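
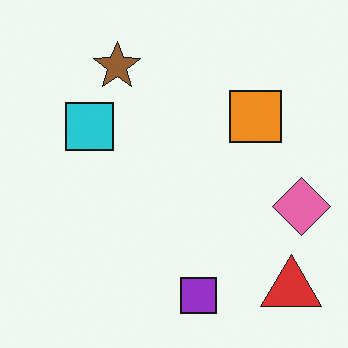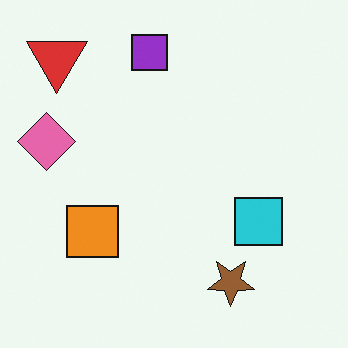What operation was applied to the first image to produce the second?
It was rotated 180°.

The red triangle sits in the bottom-right of the first image and the top-left of the second — consistent with a whole-image 180° rotation.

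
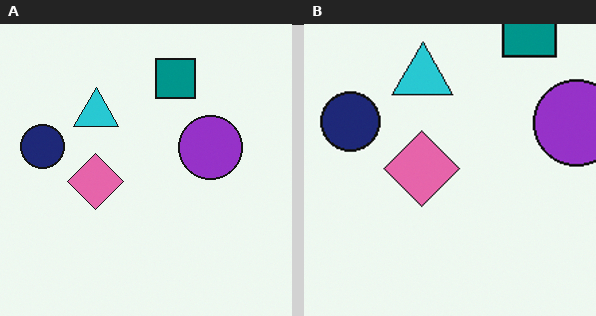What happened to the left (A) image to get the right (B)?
The transformation is: cropped slightly and scaled back up.

The visible shapes are larger and the field of view is narrower; shapes near the original edges may be partly or wholly outside the frame — a crop-and-rescale.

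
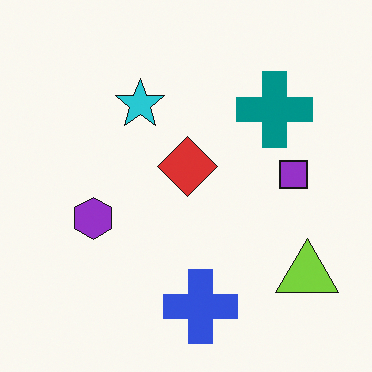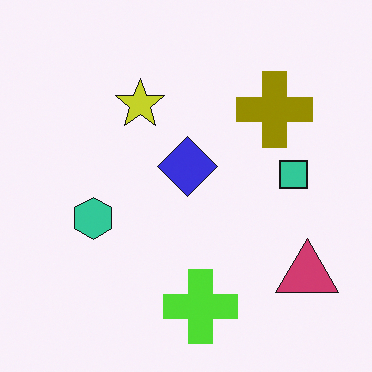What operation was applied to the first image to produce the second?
This is the original image hue-shifted through roughly half the color wheel.

Every shape's color has rotated by the same amount around the hue wheel — a uniform hue shift.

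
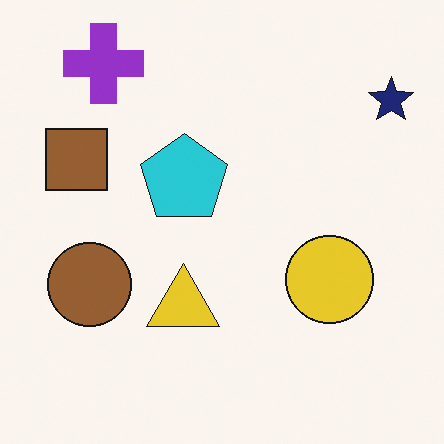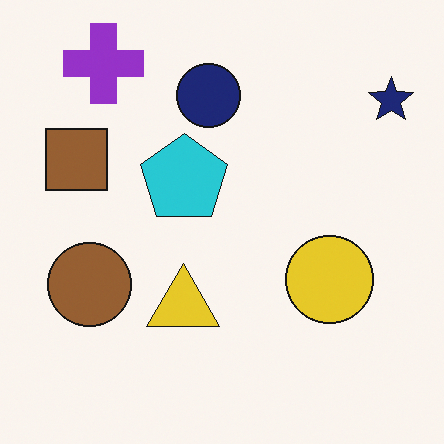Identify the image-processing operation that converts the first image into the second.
It was overlaid with an additional navy circle.

A navy circle appears in the second image that is absent from the first.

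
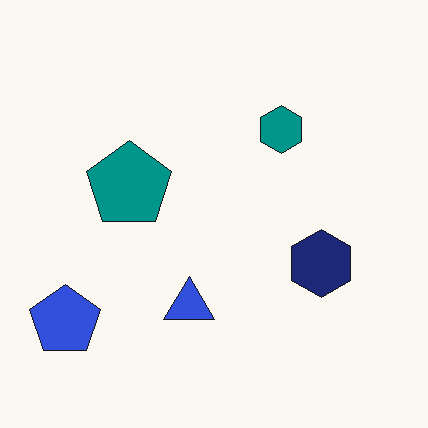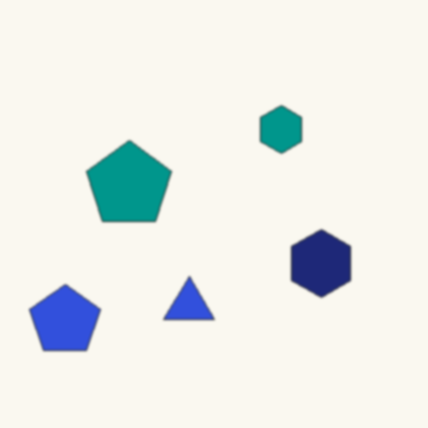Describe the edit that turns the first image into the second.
The transformation is: lightly blurred.

Shape edges and outlines are uniformly softened across the whole image.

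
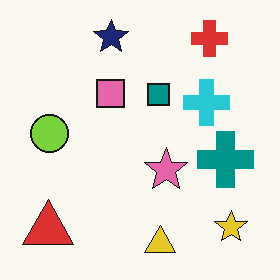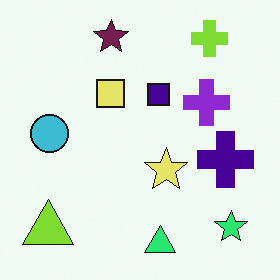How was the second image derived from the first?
It was hue-shifted through roughly a third of the color wheel.

Every shape's color has rotated by the same amount around the hue wheel — a uniform hue shift.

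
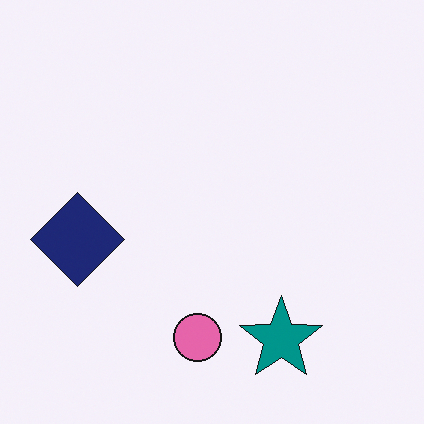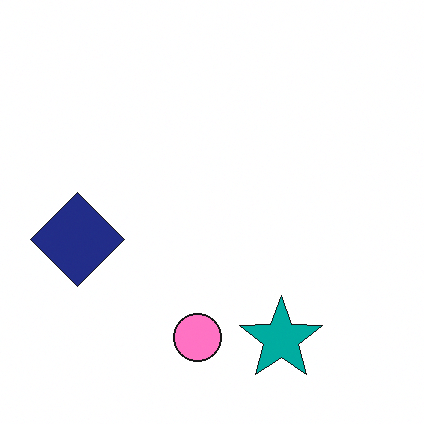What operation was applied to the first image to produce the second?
The image was slightly brightened.

Every pixel — background and shapes alike — is uniformly brightened.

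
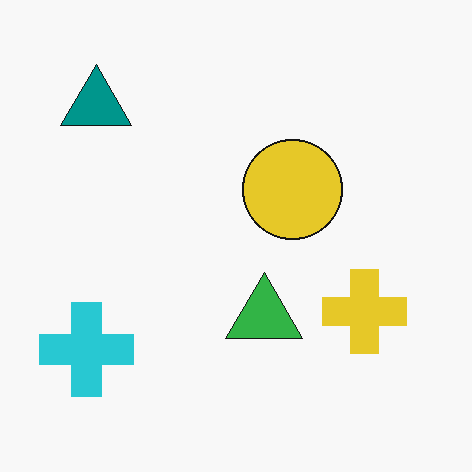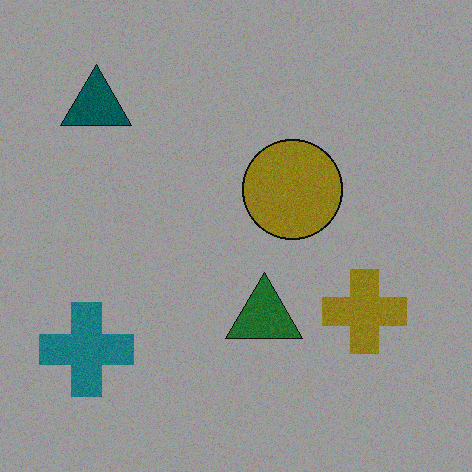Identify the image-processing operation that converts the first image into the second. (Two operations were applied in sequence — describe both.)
This is the original image degraded with visible gaussian noise, then darkened a lot.

Random speckle covers the whole image, including the flat background. Every pixel — background and shapes alike — is uniformly darkened.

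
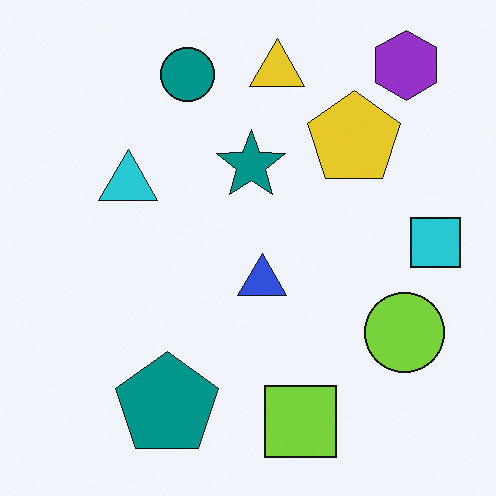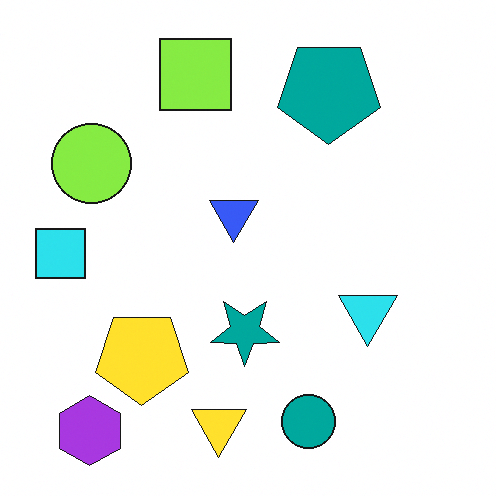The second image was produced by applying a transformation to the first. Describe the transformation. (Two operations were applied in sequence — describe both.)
Rotated 180°, then slightly brightened.

The purple hexagon sits in the top-right of the first image and the bottom-left of the second — consistent with a whole-image 180° rotation. Every pixel — background and shapes alike — is uniformly brightened.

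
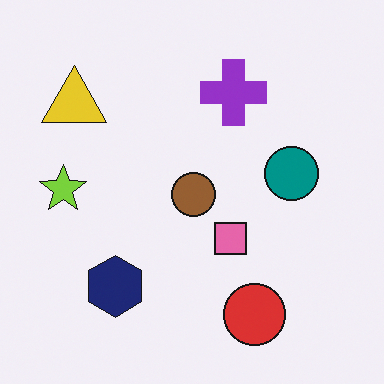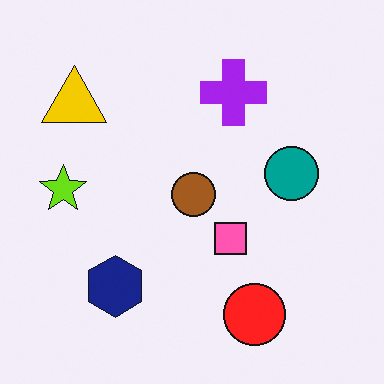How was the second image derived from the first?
The image was slightly oversaturated.

All colors are more vivid — a global saturation change.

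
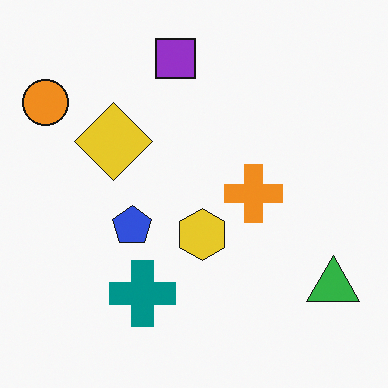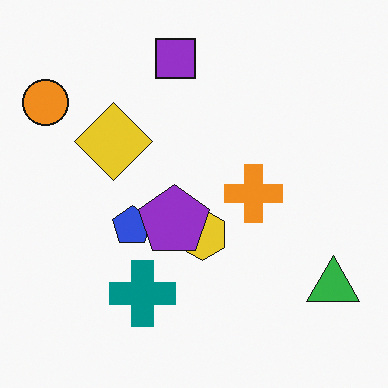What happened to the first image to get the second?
Overlaid with an additional purple pentagon.

A purple pentagon appears in the second image that is absent from the first.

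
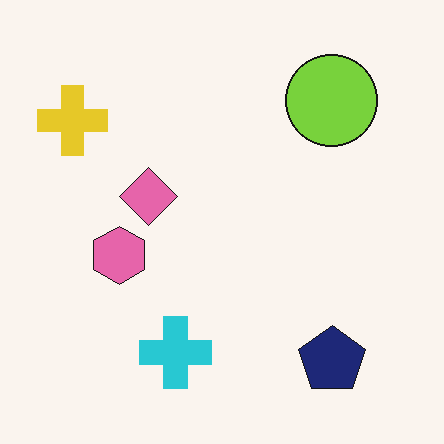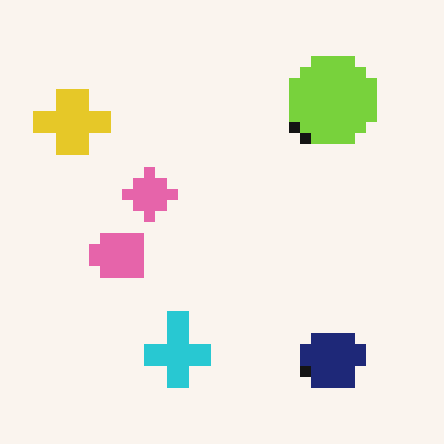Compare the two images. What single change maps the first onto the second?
Heavily pixelated into large blocks.

Shapes are reduced to large square blocks; fine edges and outlines are lost — a downscale-then-upscale (mosaic) effect.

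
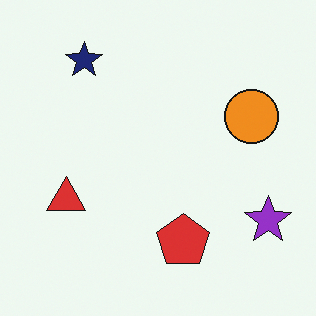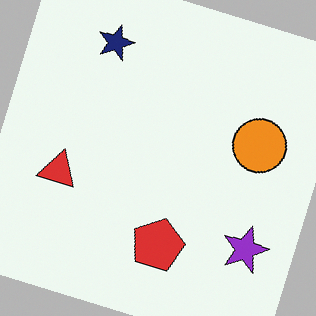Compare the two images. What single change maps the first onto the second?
The image was rotated clockwise by a clearly visible amount.

Every shape is tilted by the same angle and the image corners show triangular fill wedges — a whole-image rotation by a non-right angle.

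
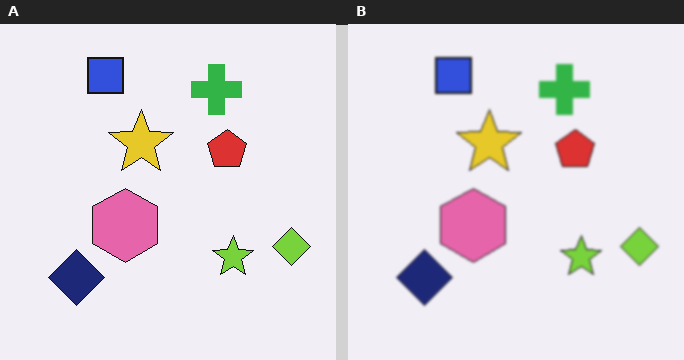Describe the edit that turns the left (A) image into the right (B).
Lightly blurred.

Shape edges and outlines are uniformly softened across the whole image.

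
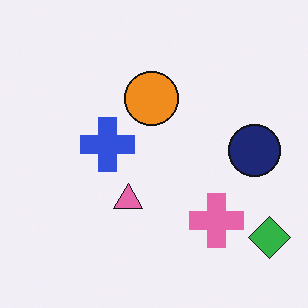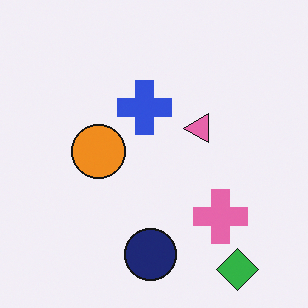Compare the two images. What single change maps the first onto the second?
The transformation is: transposed (reflected across the top-left ↔ bottom-right diagonal).

Shapes have swapped their row and column positions — what was in the top-right is now in the bottom-left — a diagonal reflection.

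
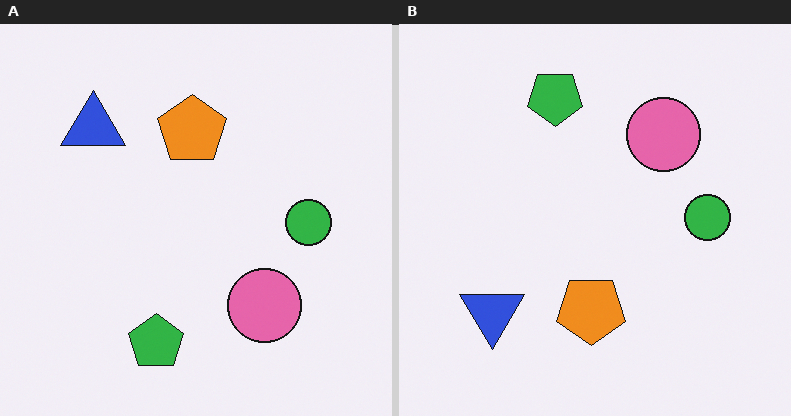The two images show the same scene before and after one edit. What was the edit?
Flipped vertically (top ↔ bottom).

The green pentagon is in the bottom of the left (A) image and the top of the right (B) — shapes on opposite sides of the horizontal midline have swapped in a mirror flip.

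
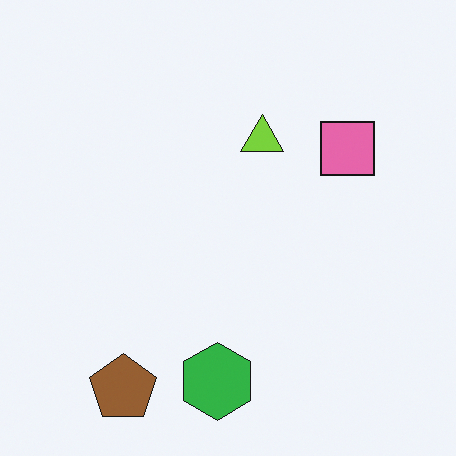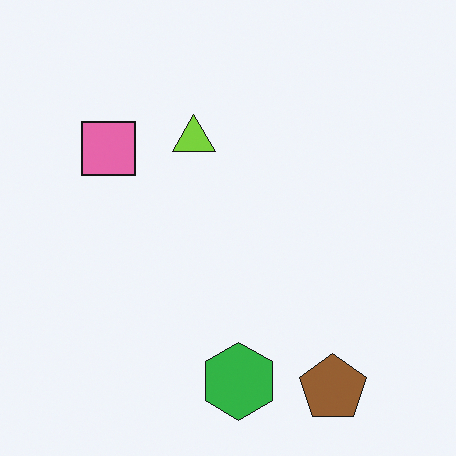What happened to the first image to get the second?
This is the original image flipped horizontally (left ↔ right).

The pink square is in the top-right of the first image and the top-left of the second — shapes on opposite sides of the vertical midline have swapped in a mirror flip.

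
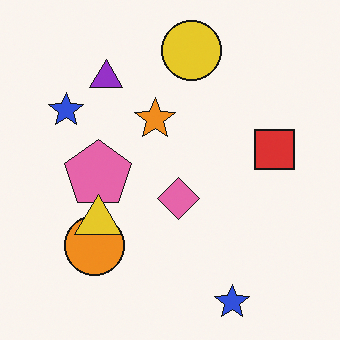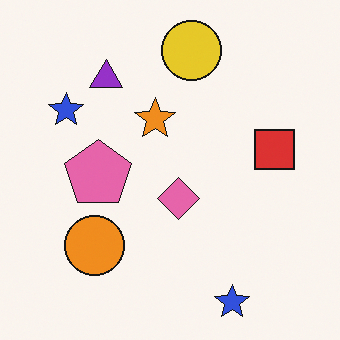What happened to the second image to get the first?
This is the original image overlaid with an additional yellow triangle.

A yellow triangle appears in the first image that is absent from the second.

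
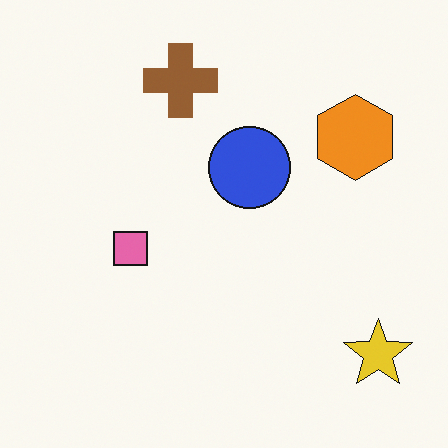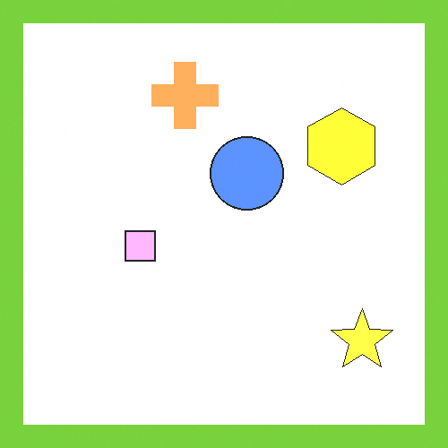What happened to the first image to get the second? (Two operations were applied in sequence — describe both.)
The second image is the first noticeably brightened, then framed with a lime border.

Every pixel — background and shapes alike — is uniformly brightened. A solid lime frame runs around the edge of the second image, with the content slightly shrunk inside it.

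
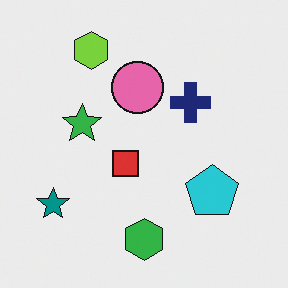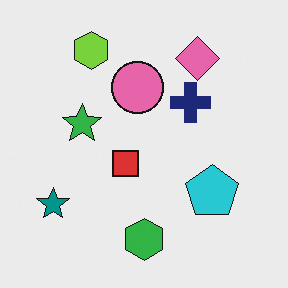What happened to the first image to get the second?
Overlaid with an additional pink diamond.

A pink diamond appears in the second image that is absent from the first.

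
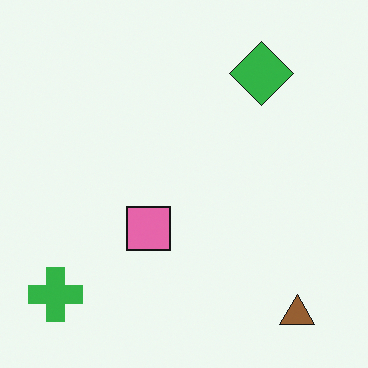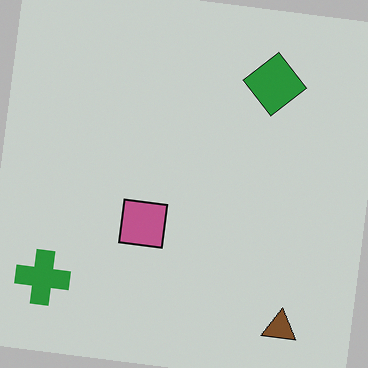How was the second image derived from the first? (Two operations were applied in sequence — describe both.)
It was slightly darkened, then rotated clockwise by a few degrees.

Every pixel — background and shapes alike — is uniformly darkened. Every shape is tilted by the same angle and the image corners show triangular fill wedges — a whole-image rotation by a non-right angle.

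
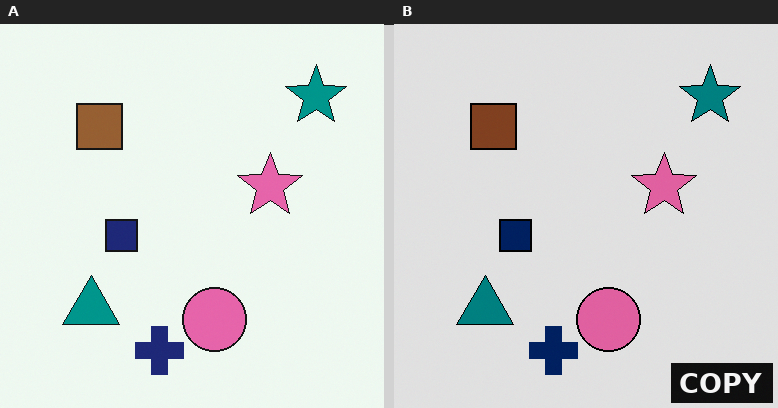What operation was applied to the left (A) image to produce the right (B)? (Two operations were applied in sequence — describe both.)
The right (B) image is the left (A) moderately posterized, then watermarked with the text "COPY" in the lower-right corner.

Each flat color has snapped to a coarser quantized level — most visibly, the near-white background has dropped to a flat grey. A dark label reading "COPY" appears in the lower-right corner.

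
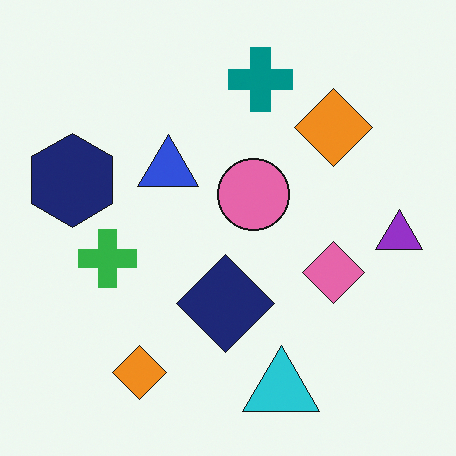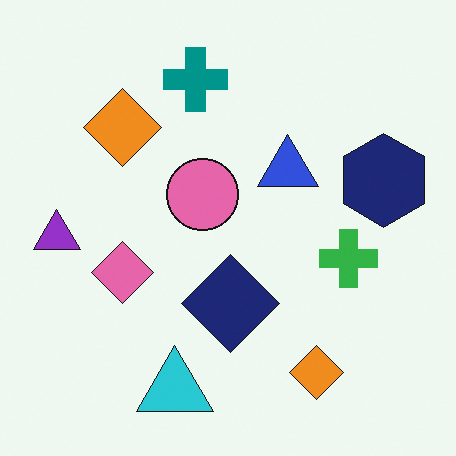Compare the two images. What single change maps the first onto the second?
The image was flipped horizontally (left ↔ right).

The purple triangle is in the right of the first image and the left of the second — shapes on opposite sides of the vertical midline have swapped in a mirror flip.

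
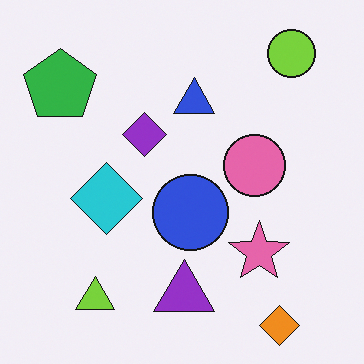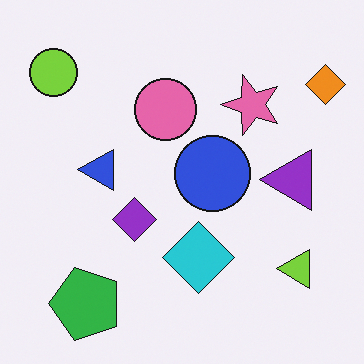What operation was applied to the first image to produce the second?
It was rotated 90° counter-clockwise.

The orange diamond sits in the bottom-right of the first image and the top-right of the second — consistent with a whole-image 90° counter-clockwise rotation.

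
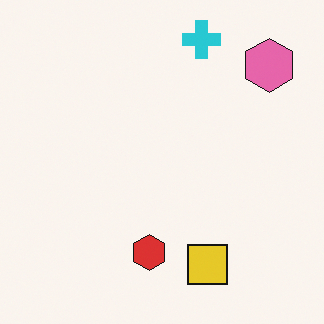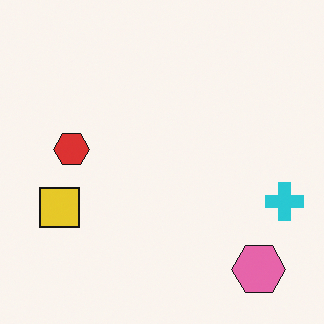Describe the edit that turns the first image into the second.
The image was rotated 90° clockwise.

The pink hexagon sits in the top-right of the first image and the bottom-right of the second — consistent with a whole-image 90° clockwise rotation.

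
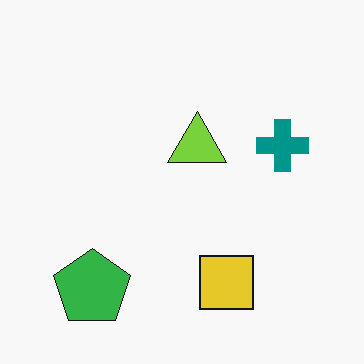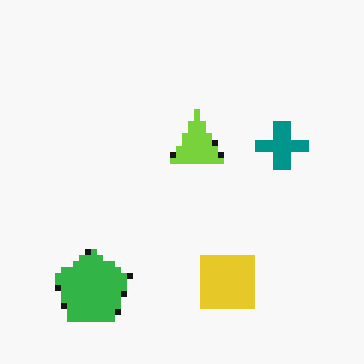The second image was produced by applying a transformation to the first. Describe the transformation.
It was pixelated into visible square blocks.

Shapes are reduced to large square blocks; fine edges and outlines are lost — a downscale-then-upscale (mosaic) effect.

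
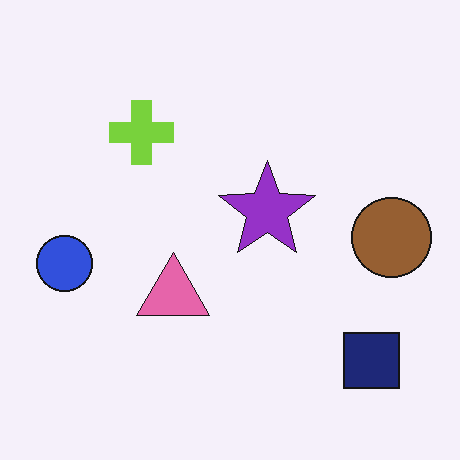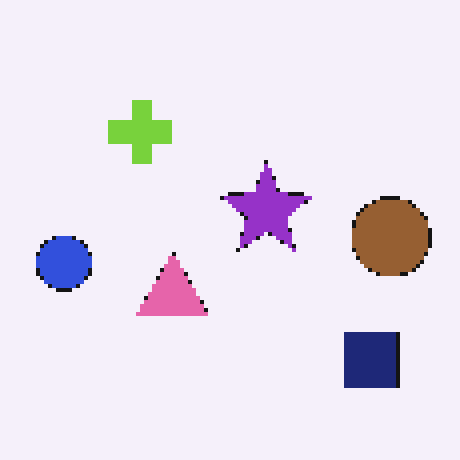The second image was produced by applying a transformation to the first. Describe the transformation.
This is the original image lightly pixelated (a mild mosaic effect).

Shapes are reduced to large square blocks; fine edges and outlines are lost — a downscale-then-upscale (mosaic) effect.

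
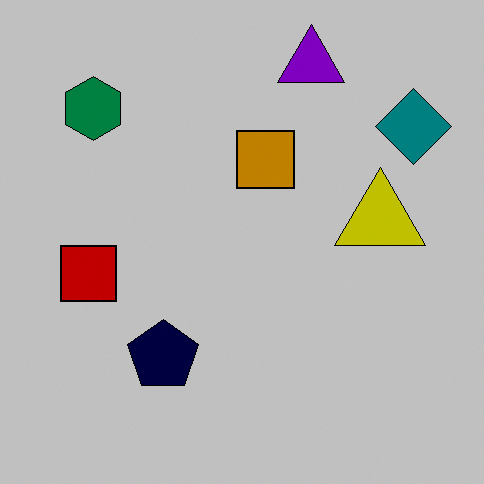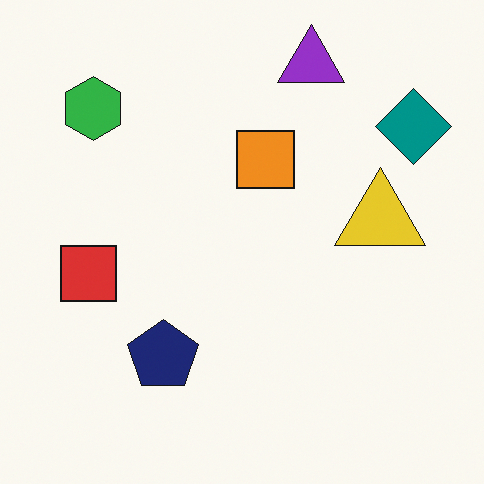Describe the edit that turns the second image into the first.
The first image is the second heavily posterized to just a handful of flat colors.

Each flat color has snapped to a coarser quantized level — most visibly, the near-white background has dropped to a flat grey.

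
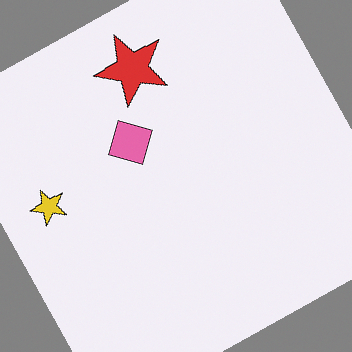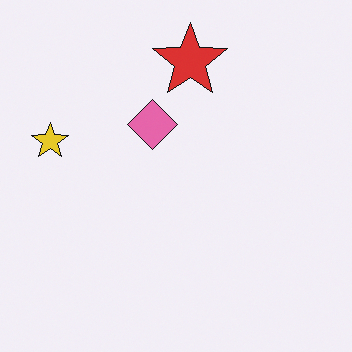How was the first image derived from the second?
The image was rotated counter-clockwise by a moderate amount.

Every shape is tilted by the same angle and the image corners show triangular fill wedges — a whole-image rotation by a non-right angle.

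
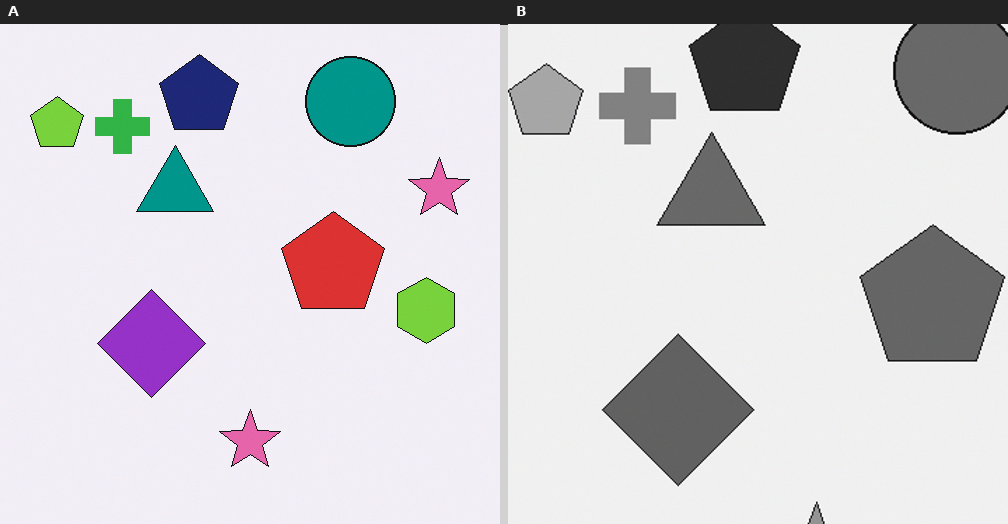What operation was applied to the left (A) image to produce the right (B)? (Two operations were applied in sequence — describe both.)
The image was converted to grayscale, then cropped slightly and scaled back up.

All color is removed — every shape is now a shade of grey. The visible shapes are larger and the field of view is narrower; shapes near the original edges may be partly or wholly outside the frame — a crop-and-rescale.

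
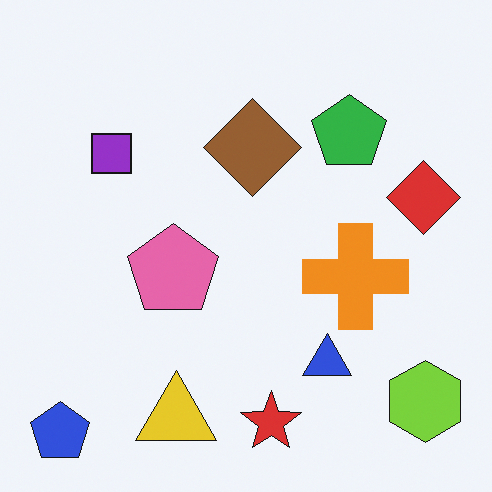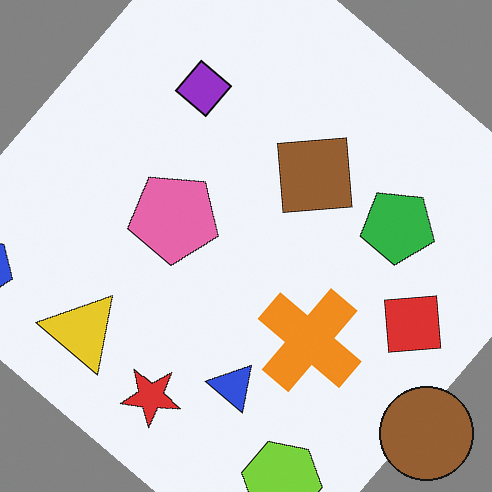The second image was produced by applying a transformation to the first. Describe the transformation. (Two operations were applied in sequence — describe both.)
This is the original image rotated clockwise by a large amount — several tens of degrees, then overlaid with an additional brown circle.

Every shape is tilted by the same angle and the image corners show triangular fill wedges — a whole-image rotation by a non-right angle. A brown circle appears in the second image that is absent from the first.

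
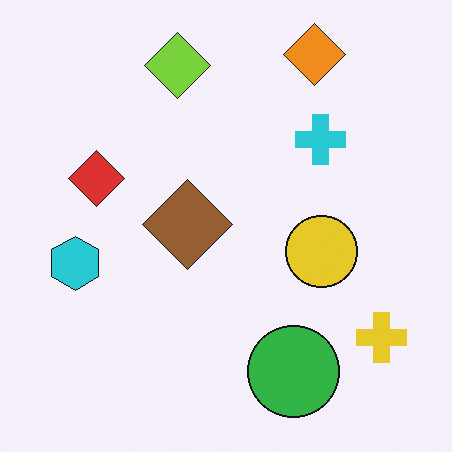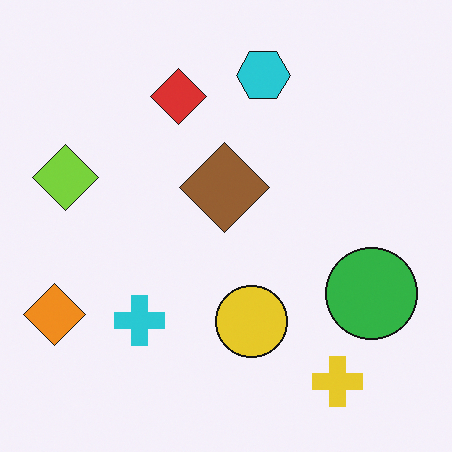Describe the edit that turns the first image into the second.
This is the original image transposed (reflected across the top-left ↔ bottom-right diagonal).

Shapes have swapped their row and column positions — what was in the top-right is now in the bottom-left — a diagonal reflection.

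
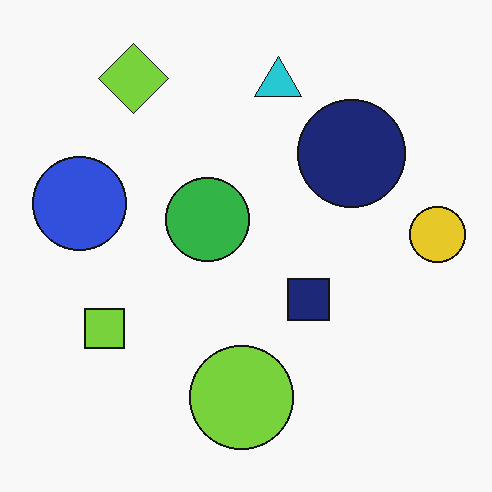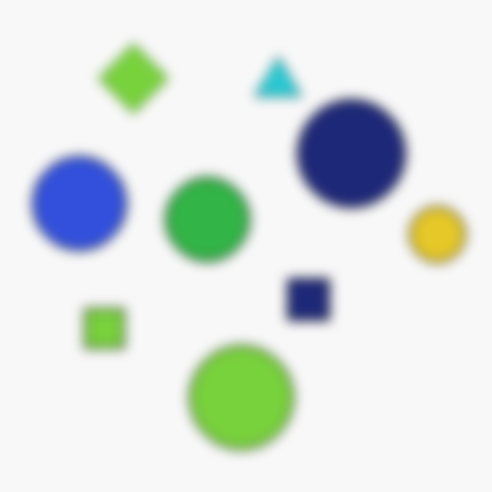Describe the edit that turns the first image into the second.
The image was heavily blurred.

Shape edges and outlines are uniformly softened across the whole image.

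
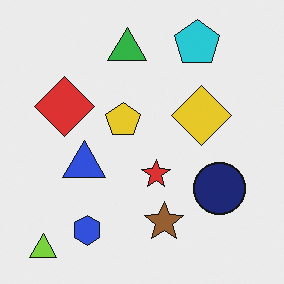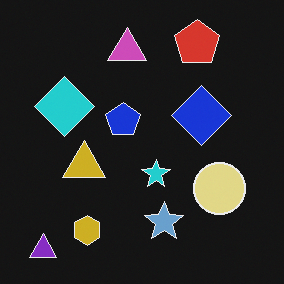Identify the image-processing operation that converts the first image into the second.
Color-inverted (negative).

The light background has become dark and every shape's color is its complement — a photographic negative.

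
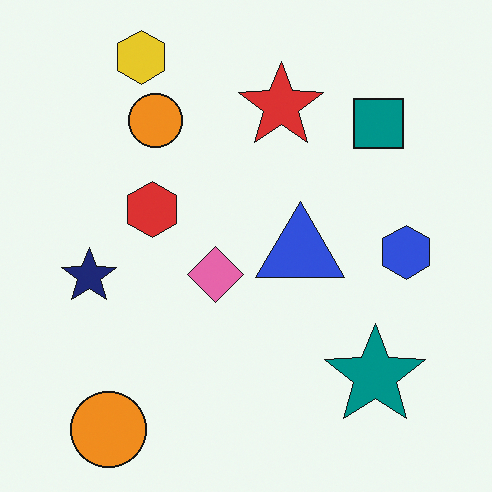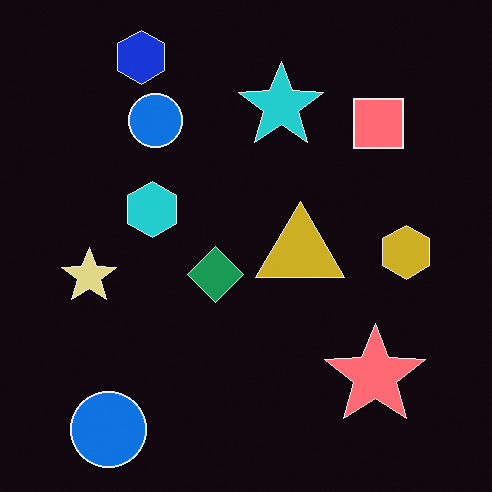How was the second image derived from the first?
The image was color-inverted (negative).

The light background has become dark and every shape's color is its complement — a photographic negative.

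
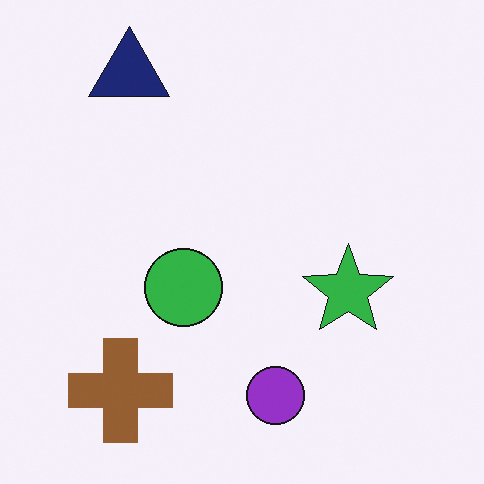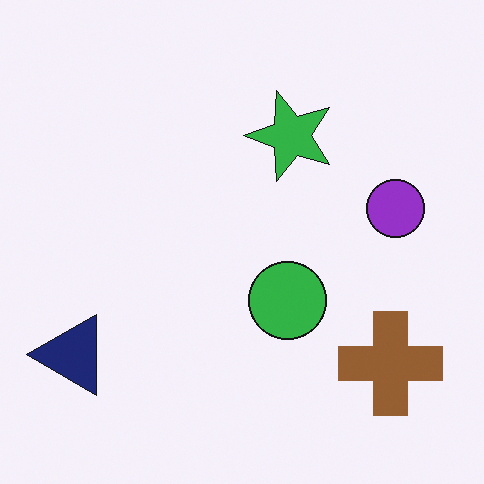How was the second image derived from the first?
The transformation is: rotated 90° counter-clockwise.

The navy triangle sits in the top-left of the first image and the bottom-left of the second — consistent with a whole-image 90° counter-clockwise rotation.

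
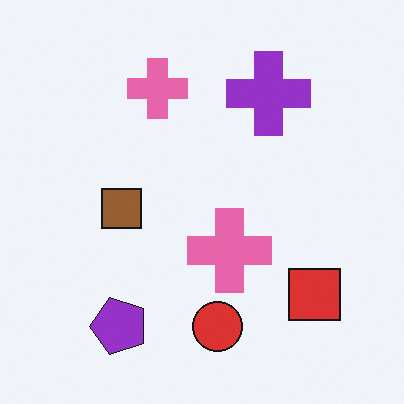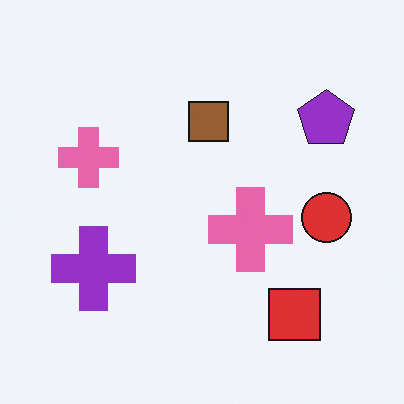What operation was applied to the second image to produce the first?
The image was transposed (reflected across the top-left ↔ bottom-right diagonal).

Shapes have swapped their row and column positions — what was in the top-right is now in the bottom-left — a diagonal reflection.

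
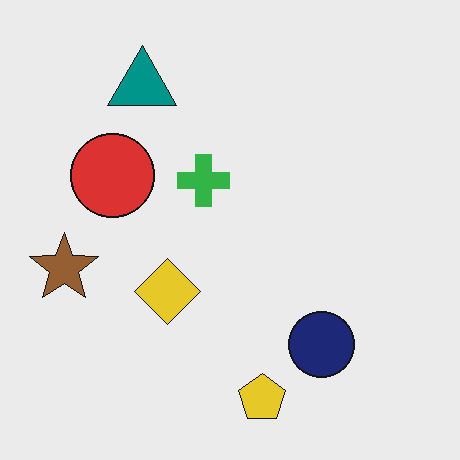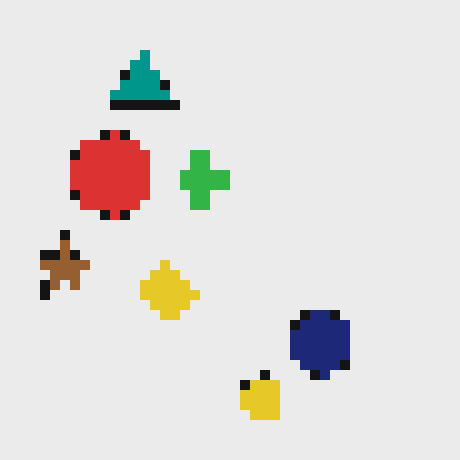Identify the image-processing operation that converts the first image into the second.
The second image is the first heavily pixelated into large blocks.

Shapes are reduced to large square blocks; fine edges and outlines are lost — a downscale-then-upscale (mosaic) effect.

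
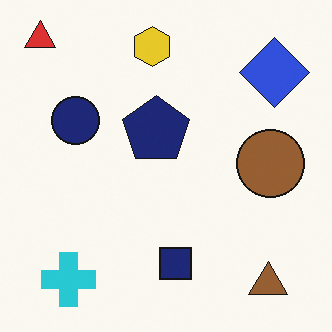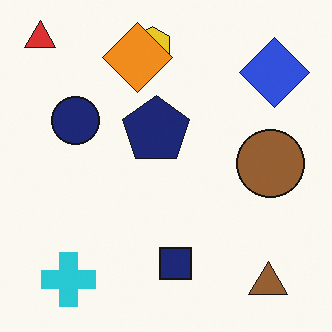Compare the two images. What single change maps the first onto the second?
The image was overlaid with an additional orange diamond.

An orange diamond appears in the second image that is absent from the first.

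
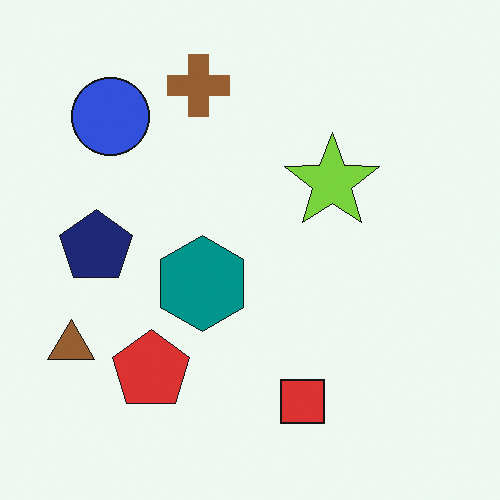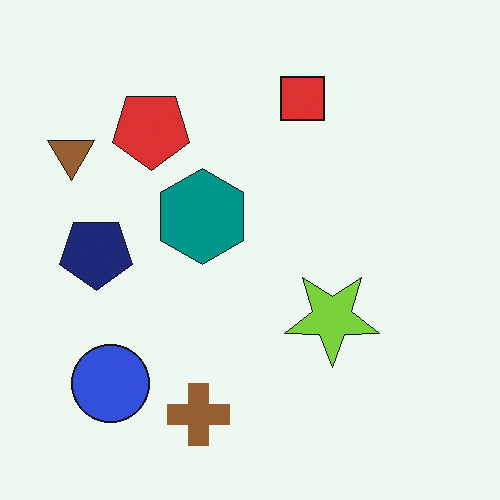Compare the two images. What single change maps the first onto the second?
It was flipped vertically (top ↔ bottom).

The brown cross is in the top of the first image and the bottom of the second — shapes on opposite sides of the horizontal midline have swapped in a mirror flip.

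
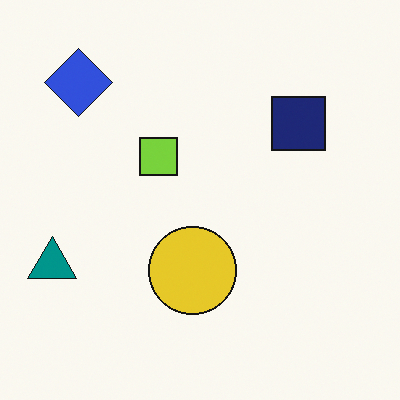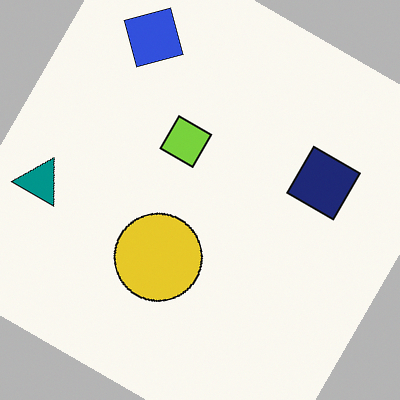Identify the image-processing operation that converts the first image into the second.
The image was rotated clockwise by a large amount — several tens of degrees.

Every shape is tilted by the same angle and the image corners show triangular fill wedges — a whole-image rotation by a non-right angle.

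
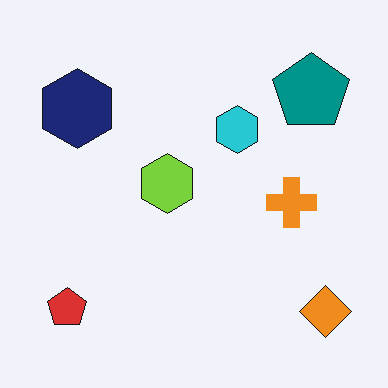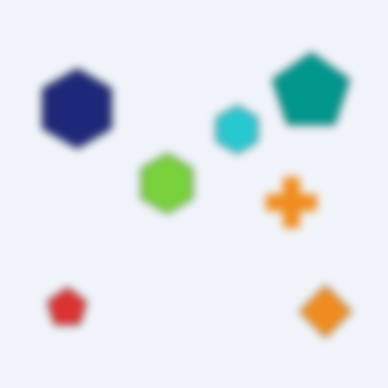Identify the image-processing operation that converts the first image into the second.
The transformation is: noticeably gaussian-blurred.

Shape edges and outlines are uniformly softened across the whole image.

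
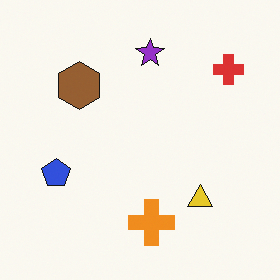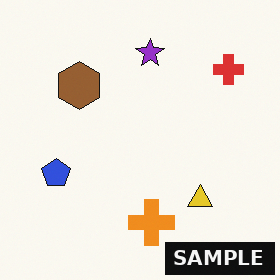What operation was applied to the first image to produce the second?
The image was watermarked with the text "SAMPLE" in the lower-right corner.

A dark label reading "SAMPLE" appears in the lower-right corner.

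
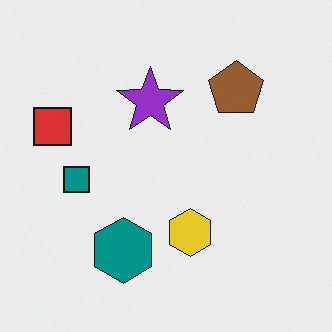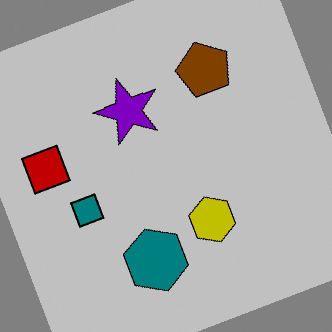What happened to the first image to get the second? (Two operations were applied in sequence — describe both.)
The transformation is: rotated counter-clockwise by a moderate amount, then aggressively posterized.

Every shape is tilted by the same angle and the image corners show triangular fill wedges — a whole-image rotation by a non-right angle. Each flat color has snapped to a coarser quantized level — most visibly, the near-white background has dropped to a flat grey.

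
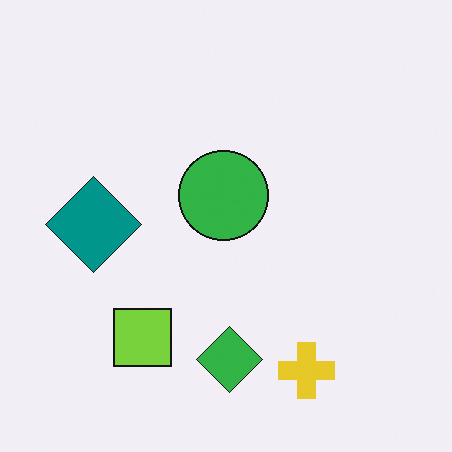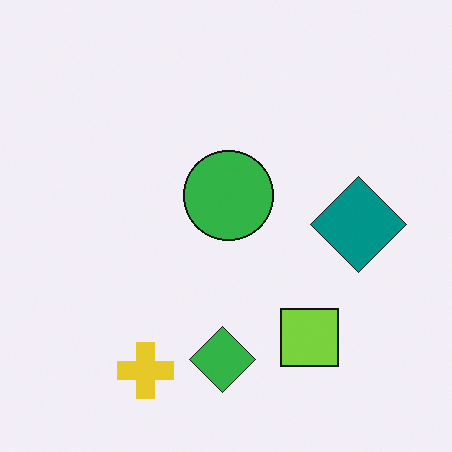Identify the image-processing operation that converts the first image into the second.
The transformation is: flipped horizontally (left ↔ right).

The teal diamond is in the left of the first image and the right of the second — shapes on opposite sides of the vertical midline have swapped in a mirror flip.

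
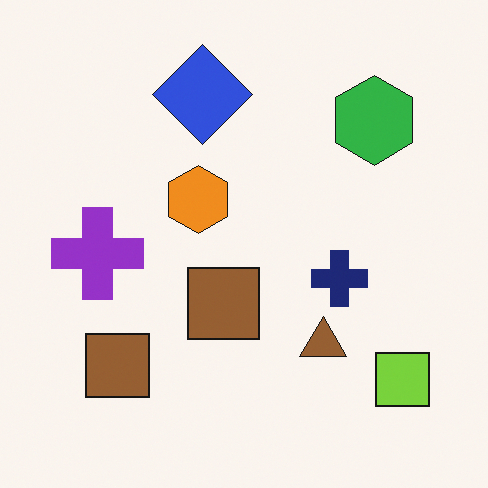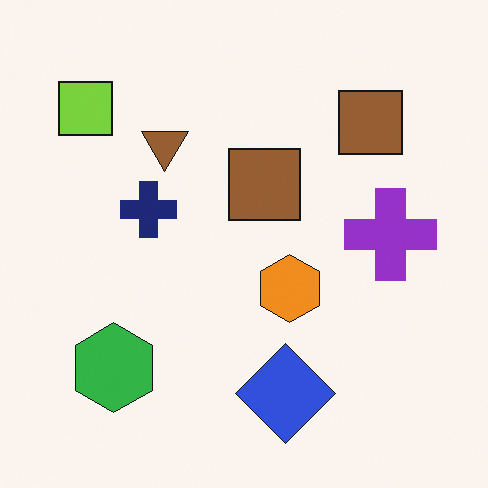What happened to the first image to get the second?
Rotated 180°.

The lime square sits in the bottom-right of the first image and the top-left of the second — consistent with a whole-image 180° rotation.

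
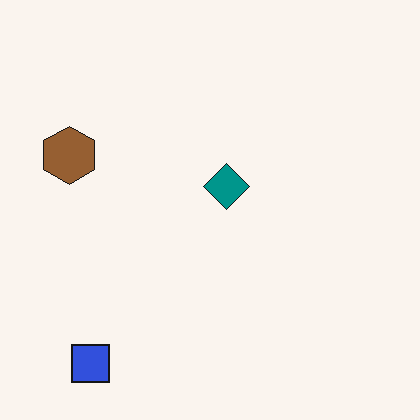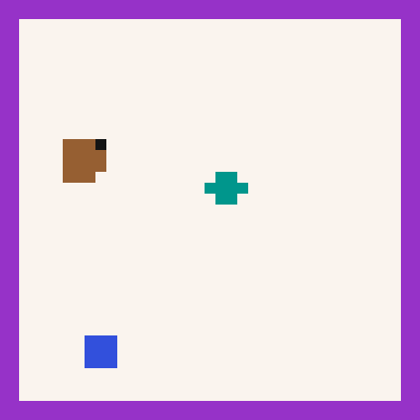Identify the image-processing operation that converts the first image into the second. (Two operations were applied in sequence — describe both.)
The transformation is: heavily pixelated into large blocks, then framed with a purple border.

Shapes are reduced to large square blocks; fine edges and outlines are lost — a downscale-then-upscale (mosaic) effect. A solid purple frame runs around the edge of the second image, with the content slightly shrunk inside it.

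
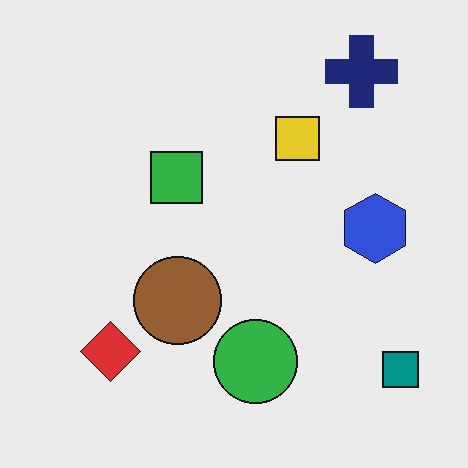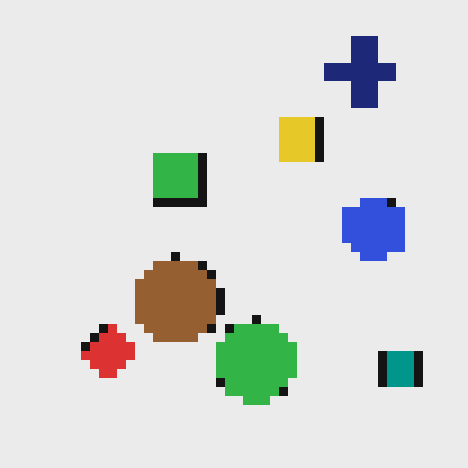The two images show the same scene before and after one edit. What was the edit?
The second image is the first coarsely pixelated.

Shapes are reduced to large square blocks; fine edges and outlines are lost — a downscale-then-upscale (mosaic) effect.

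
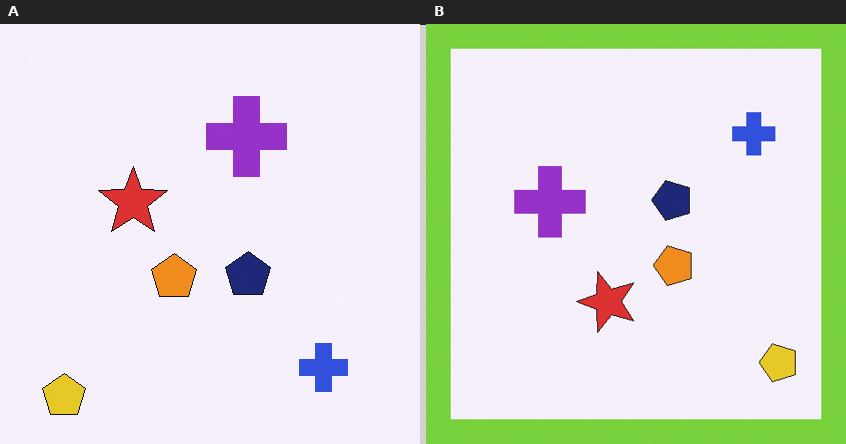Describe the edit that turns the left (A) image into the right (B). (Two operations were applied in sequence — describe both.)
The image was rotated 90° counter-clockwise, then framed with a lime border.

The yellow pentagon sits in the bottom-left of the left (A) image and the bottom-right of the right (B) — consistent with a whole-image 90° counter-clockwise rotation. A solid lime frame runs around the edge of the right (B) image, with the content slightly shrunk inside it.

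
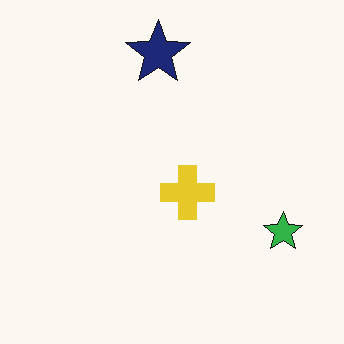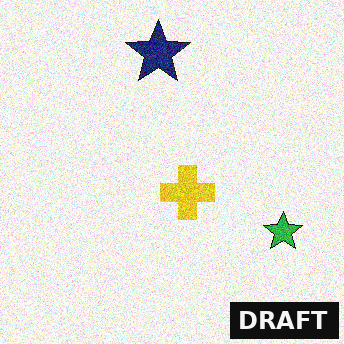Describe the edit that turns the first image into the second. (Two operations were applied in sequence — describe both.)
Degraded with visible gaussian noise, then watermarked with the text "DRAFT" in the lower-right corner.

Random speckle covers the whole image, including the flat background. A dark label reading "DRAFT" appears in the lower-right corner.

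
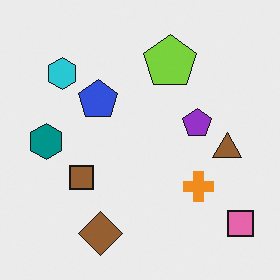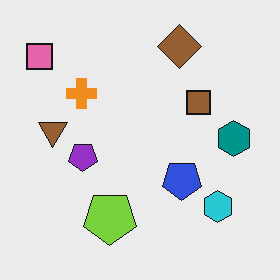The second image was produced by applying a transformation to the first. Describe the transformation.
The second image is the first rotated 180°.

The pink square sits in the bottom-right of the first image and the top-left of the second — consistent with a whole-image 180° rotation.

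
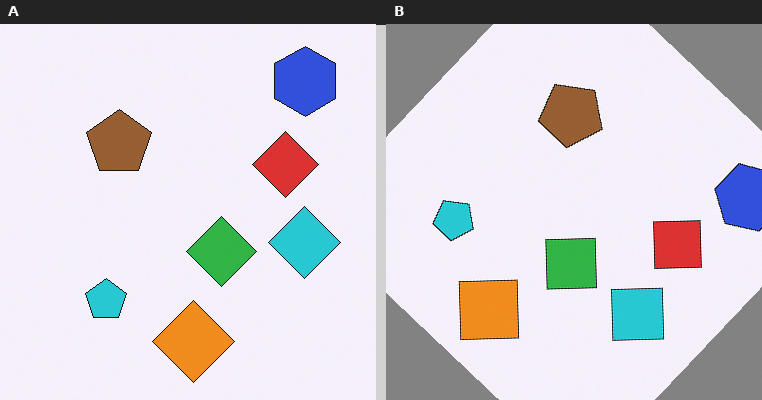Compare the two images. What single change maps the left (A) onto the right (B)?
The image was rotated clockwise by a large amount — several tens of degrees.

Every shape is tilted by the same angle and the image corners show triangular fill wedges — a whole-image rotation by a non-right angle.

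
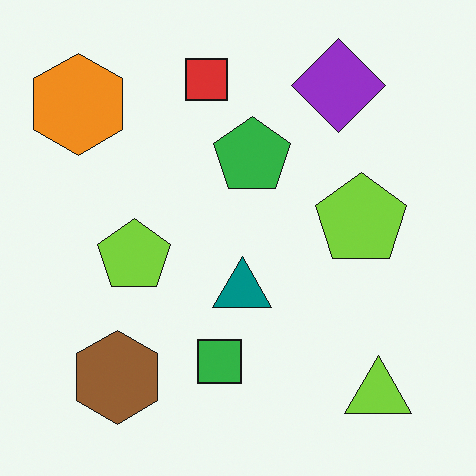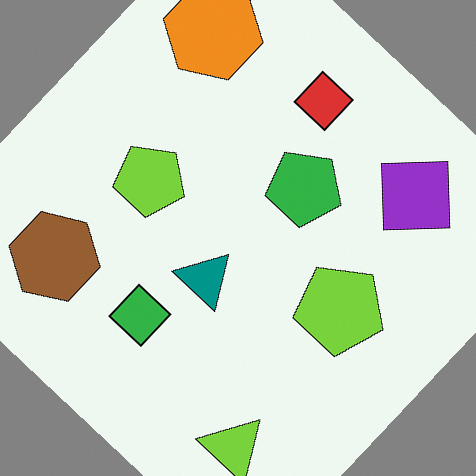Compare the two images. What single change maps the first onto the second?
The transformation is: rotated clockwise by a large amount — several tens of degrees.

Every shape is tilted by the same angle and the image corners show triangular fill wedges — a whole-image rotation by a non-right angle.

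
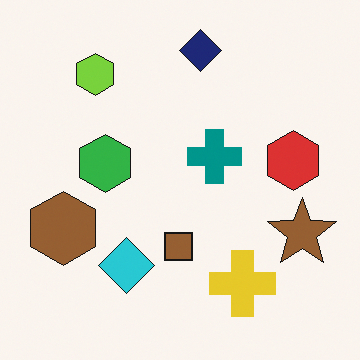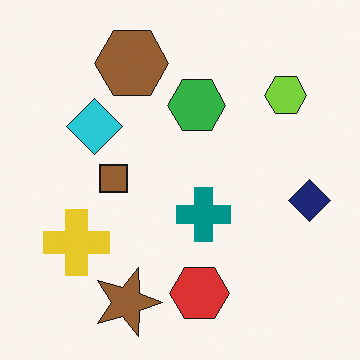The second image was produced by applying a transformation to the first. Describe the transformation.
The second image is the first rotated 90° clockwise.

The lime hexagon sits in the top-left of the first image and the top-right of the second — consistent with a whole-image 90° clockwise rotation.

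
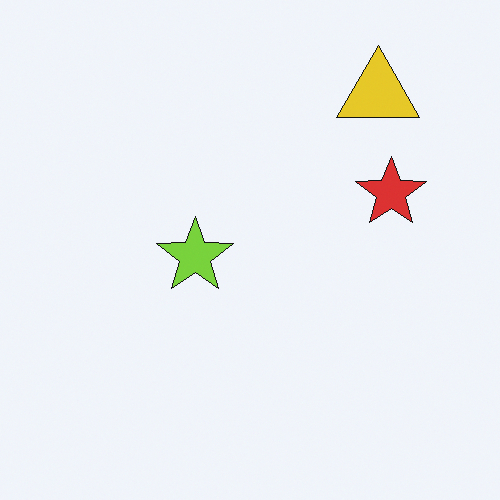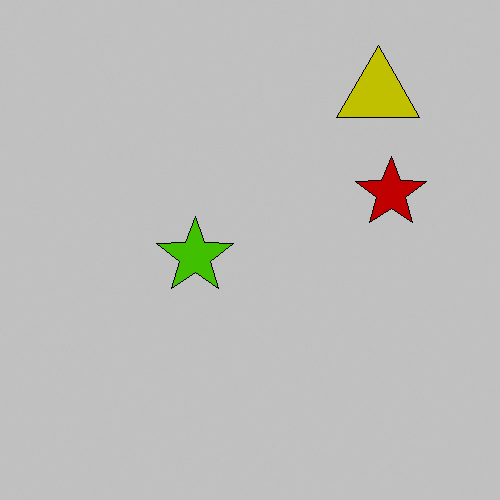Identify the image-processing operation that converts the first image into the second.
The transformation is: heavily posterized to just a handful of flat colors.

Each flat color has snapped to a coarser quantized level — most visibly, the near-white background has dropped to a flat grey.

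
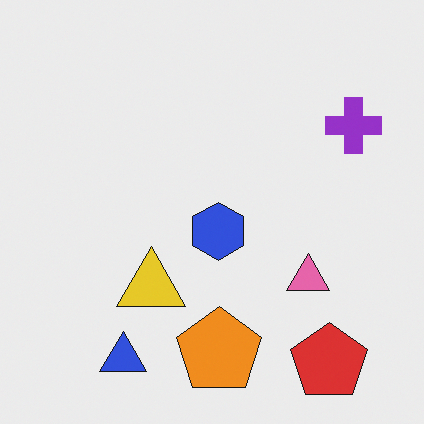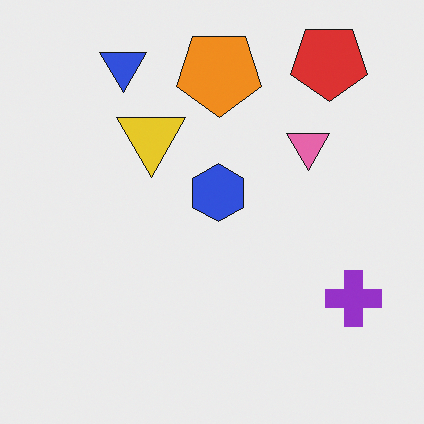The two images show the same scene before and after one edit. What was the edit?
This is the original image flipped vertically (top ↔ bottom).

The red pentagon is in the bottom-right of the first image and the top-right of the second — shapes on opposite sides of the horizontal midline have swapped in a mirror flip.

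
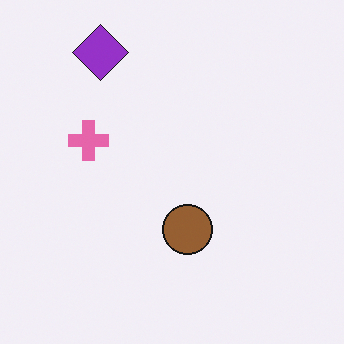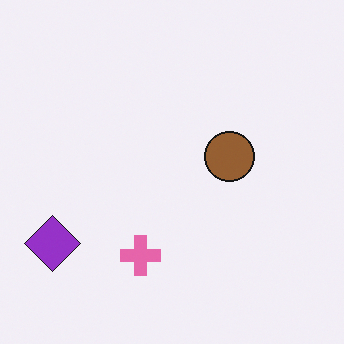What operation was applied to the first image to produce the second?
This is the original image rotated 90° counter-clockwise.

The purple diamond sits in the top-left of the first image and the bottom-left of the second — consistent with a whole-image 90° counter-clockwise rotation.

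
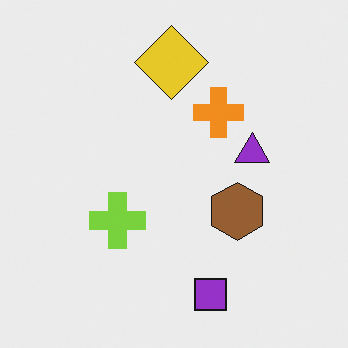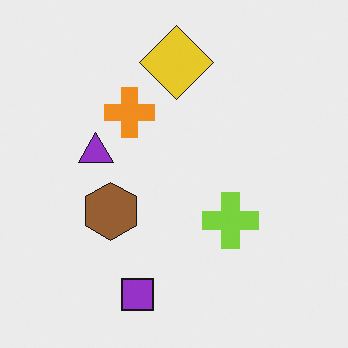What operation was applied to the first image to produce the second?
It was flipped horizontally (left ↔ right).

The purple triangle is in the right of the first image and the left of the second — shapes on opposite sides of the vertical midline have swapped in a mirror flip.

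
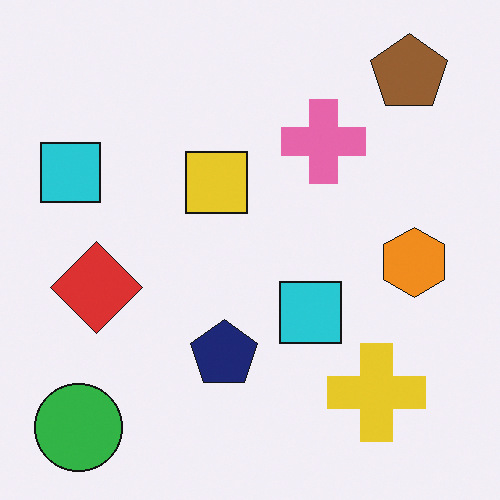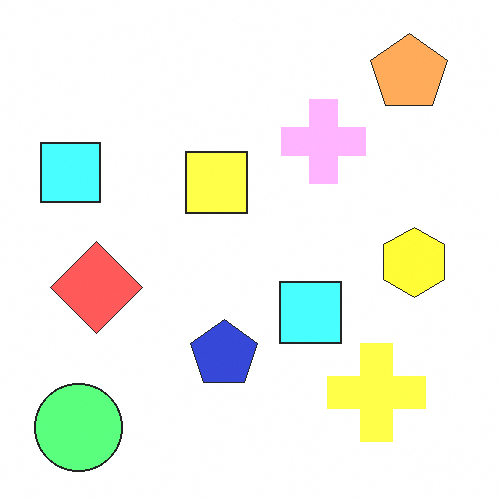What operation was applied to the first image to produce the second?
The second image is the first noticeably brightened.

Every pixel — background and shapes alike — is uniformly brightened.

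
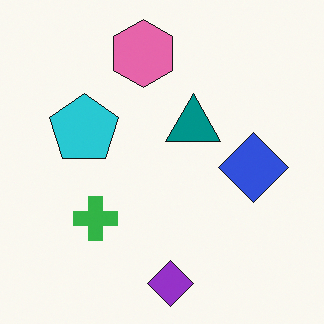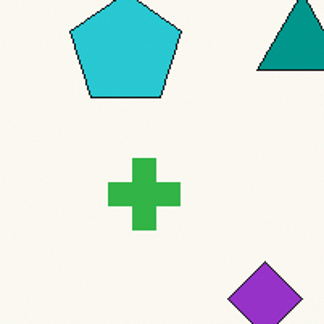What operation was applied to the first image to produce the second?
This is the original image cropped slightly and scaled back up.

The visible shapes are larger and the field of view is narrower; shapes near the original edges may be partly or wholly outside the frame — a crop-and-rescale.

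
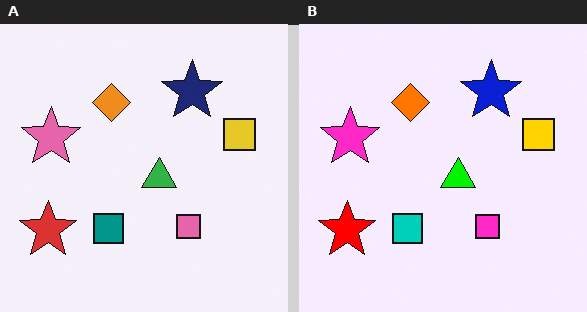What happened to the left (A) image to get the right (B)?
The right (B) image is the left (A) heavily oversaturated.

All colors are more vivid — a global saturation change.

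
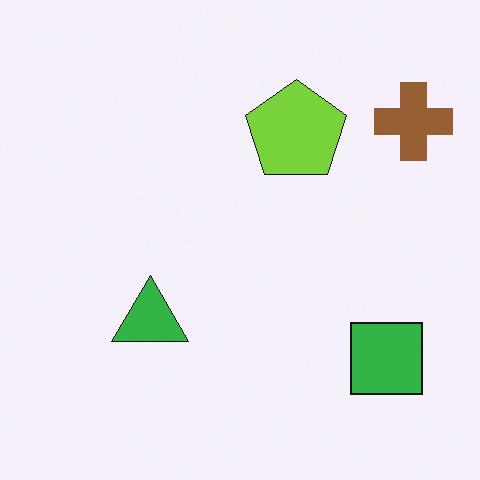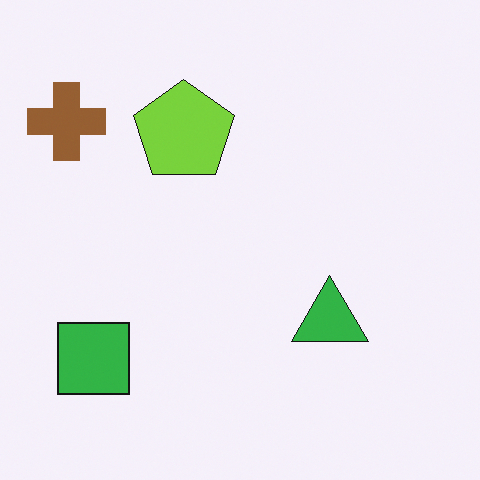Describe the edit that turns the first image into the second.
This is the original image flipped horizontally (left ↔ right).

The brown cross is in the top-right of the first image and the top-left of the second — shapes on opposite sides of the vertical midline have swapped in a mirror flip.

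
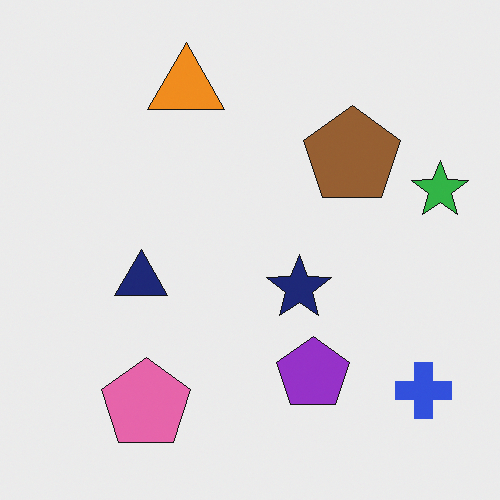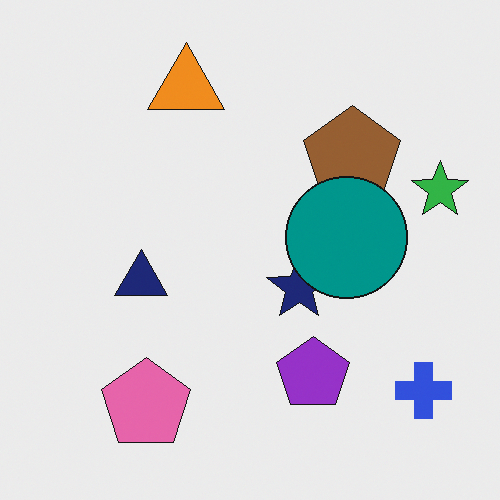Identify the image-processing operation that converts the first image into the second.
This is the original image overlaid with an additional teal circle.

A teal circle appears in the second image that is absent from the first.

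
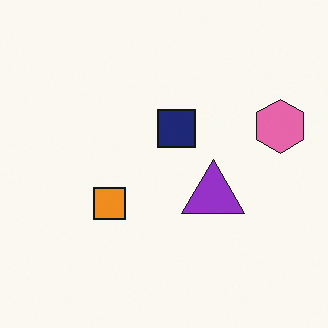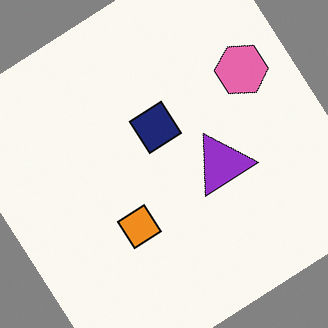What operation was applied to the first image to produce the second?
The transformation is: rotated counter-clockwise by a large amount — several tens of degrees.

Every shape is tilted by the same angle and the image corners show triangular fill wedges — a whole-image rotation by a non-right angle.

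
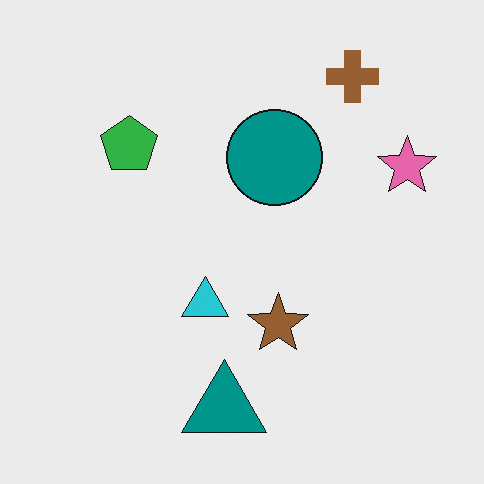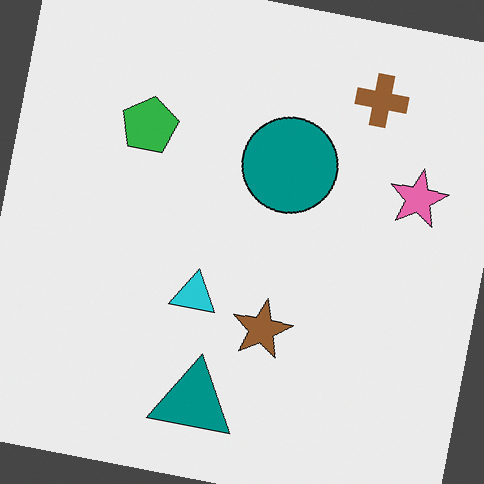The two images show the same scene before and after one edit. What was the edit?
The image was rotated clockwise by a few degrees.

Every shape is tilted by the same angle and the image corners show triangular fill wedges — a whole-image rotation by a non-right angle.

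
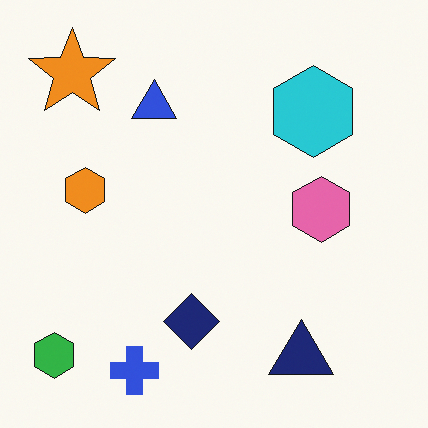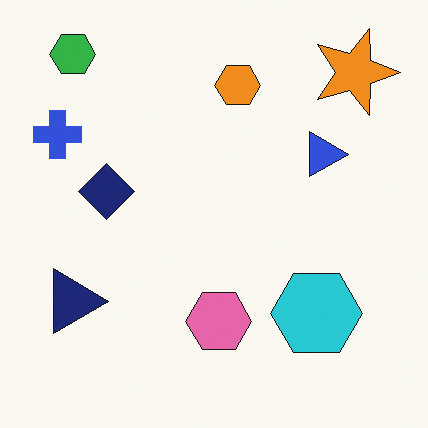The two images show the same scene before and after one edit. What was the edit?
This is the original image rotated 90° clockwise.

The green hexagon sits in the bottom-left of the first image and the top-left of the second — consistent with a whole-image 90° clockwise rotation.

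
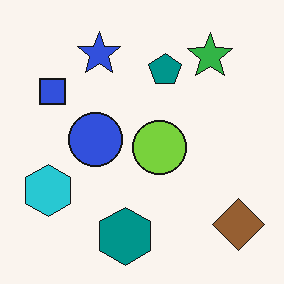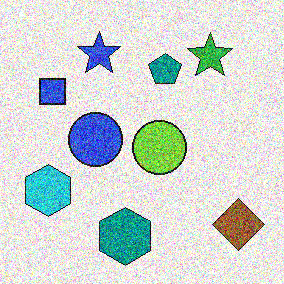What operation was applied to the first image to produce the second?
The transformation is: degraded with a thick layer of grain.

Random speckle covers the whole image, including the flat background.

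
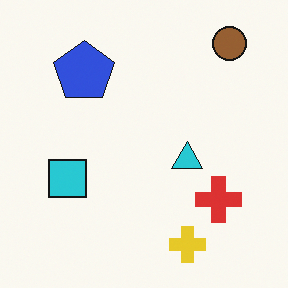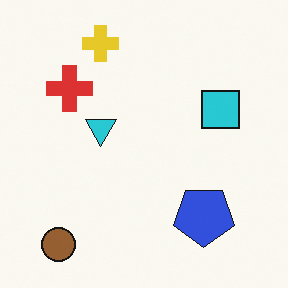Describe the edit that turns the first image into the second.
This is the original image rotated 180°.

The brown circle sits in the top-right of the first image and the bottom-left of the second — consistent with a whole-image 180° rotation.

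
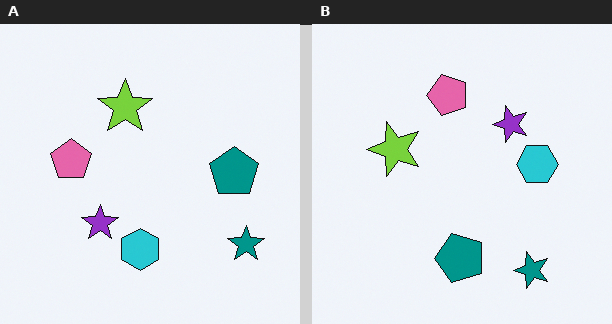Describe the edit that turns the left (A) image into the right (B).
The transformation is: transposed (reflected across the top-left ↔ bottom-right diagonal).

Shapes have swapped their row and column positions — what was in the top-right is now in the bottom-left — a diagonal reflection.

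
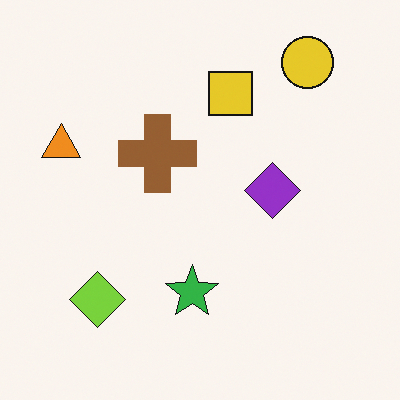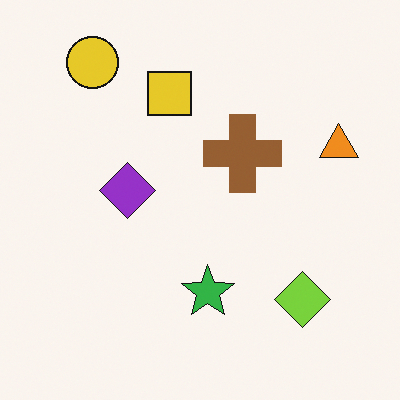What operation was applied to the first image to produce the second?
This is the original image flipped horizontally (left ↔ right).

The orange triangle is in the left of the first image and the right of the second — shapes on opposite sides of the vertical midline have swapped in a mirror flip.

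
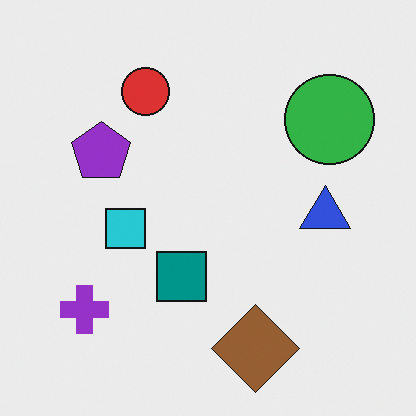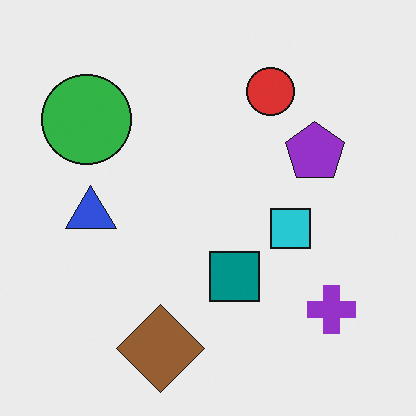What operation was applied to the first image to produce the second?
The image was flipped horizontally (left ↔ right).

The purple cross is in the bottom-left of the first image and the bottom-right of the second — shapes on opposite sides of the vertical midline have swapped in a mirror flip.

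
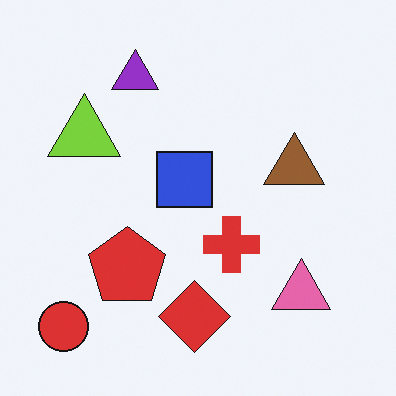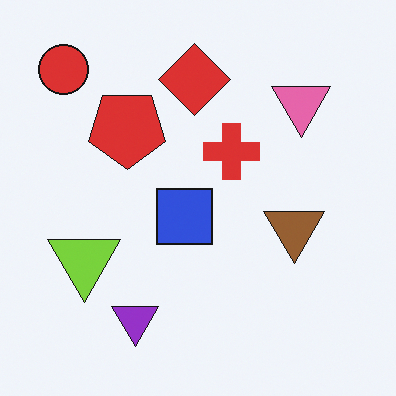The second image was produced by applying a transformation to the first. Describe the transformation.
The second image is the first flipped vertically (top ↔ bottom).

The red circle is in the bottom-left of the first image and the top-left of the second — shapes on opposite sides of the horizontal midline have swapped in a mirror flip.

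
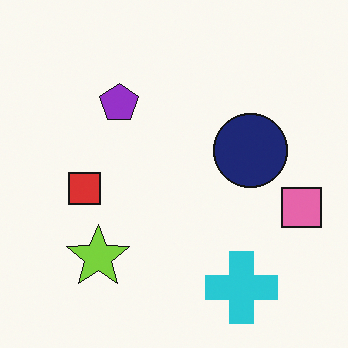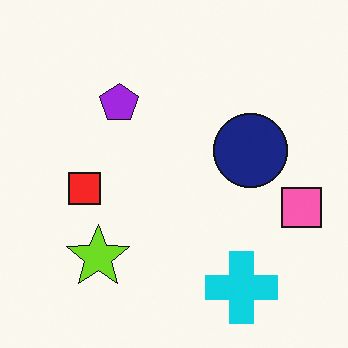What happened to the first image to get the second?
This is the original image slightly oversaturated.

All colors are more vivid — a global saturation change.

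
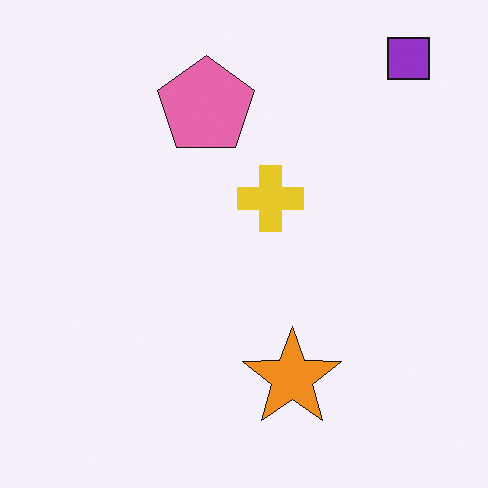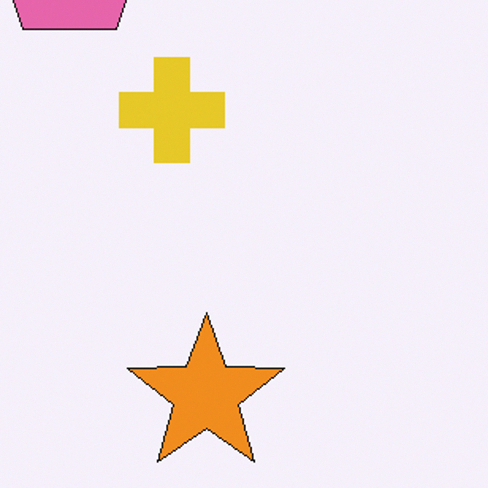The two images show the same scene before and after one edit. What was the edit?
The transformation is: cropped to a modestly smaller region and rescaled.

The visible shapes are larger and the field of view is narrower; shapes near the original edges may be partly or wholly outside the frame — a crop-and-rescale.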